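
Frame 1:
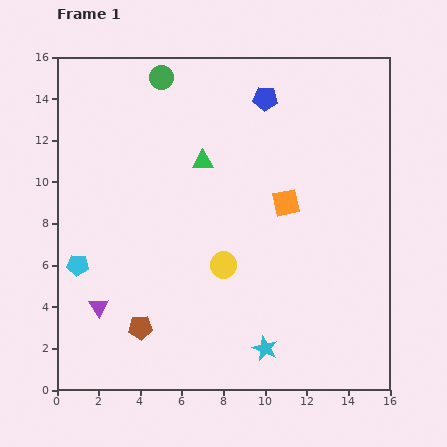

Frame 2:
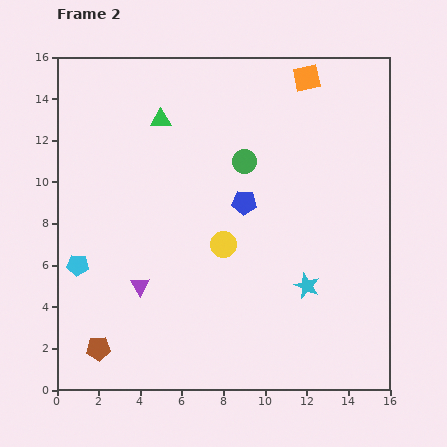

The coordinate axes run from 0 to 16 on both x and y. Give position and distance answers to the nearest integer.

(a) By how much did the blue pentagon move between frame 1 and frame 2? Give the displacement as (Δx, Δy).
(-1, -5)

The blue pentagon was at (10, 14) in frame 1 and (9, 9) in frame 2.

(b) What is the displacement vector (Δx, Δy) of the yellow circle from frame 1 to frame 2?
(0, 1)

The yellow circle was at (8, 6) in frame 1 and (8, 7) in frame 2.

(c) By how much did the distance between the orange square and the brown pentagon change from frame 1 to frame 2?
+7

Distance in frame 1: 9. Distance in frame 2: 16.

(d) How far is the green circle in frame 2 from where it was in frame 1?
6

The green circle moved from (5, 15) to (9, 11), a distance of √(4² + 4²) ≈ 6.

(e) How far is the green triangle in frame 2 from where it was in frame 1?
3

The green triangle moved from (7, 11) to (5, 13), a distance of √(2² + 2²) ≈ 3.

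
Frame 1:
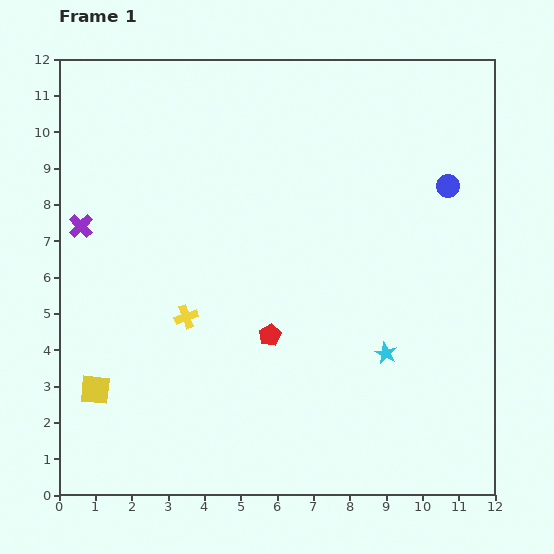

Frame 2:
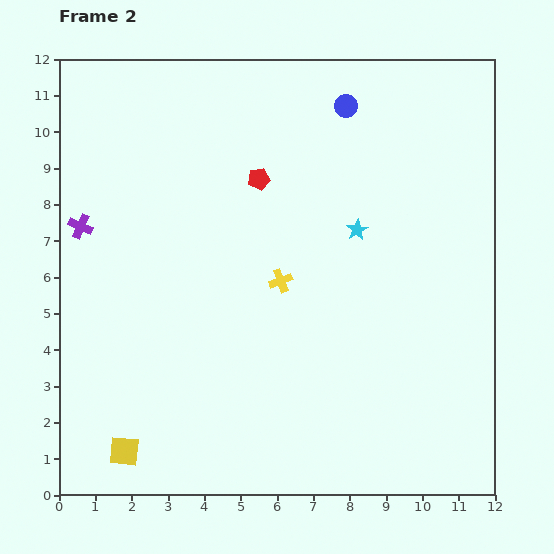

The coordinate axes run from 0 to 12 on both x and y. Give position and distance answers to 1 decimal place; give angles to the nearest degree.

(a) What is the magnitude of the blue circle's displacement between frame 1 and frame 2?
3.6

The blue circle moved from (10.7, 8.5) to (7.9, 10.7), a distance of √(2.8² + 2.2²) ≈ 3.6.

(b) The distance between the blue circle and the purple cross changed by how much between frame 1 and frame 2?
-2.2

Distance in frame 1: 10.2. Distance in frame 2: 8.0.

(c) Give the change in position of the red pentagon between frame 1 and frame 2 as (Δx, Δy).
(-0.3, 4.3)

The red pentagon was at (5.8, 4.4) in frame 1 and (5.5, 8.7) in frame 2.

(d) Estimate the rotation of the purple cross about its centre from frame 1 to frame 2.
21° counter-clockwise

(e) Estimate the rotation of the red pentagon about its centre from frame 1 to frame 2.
18° clockwise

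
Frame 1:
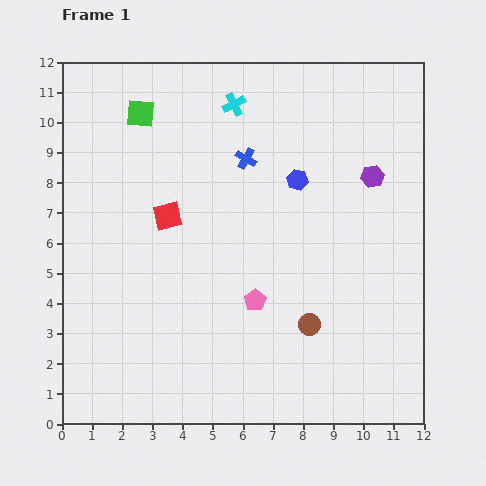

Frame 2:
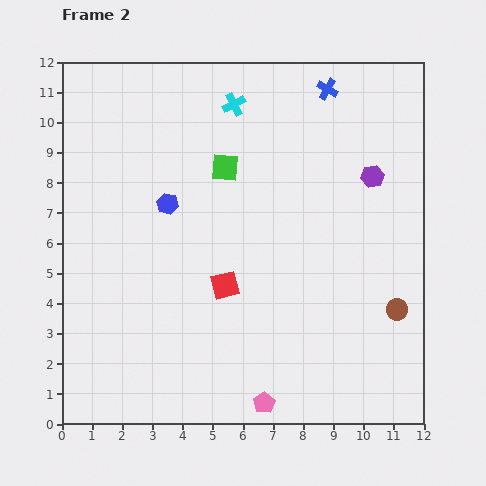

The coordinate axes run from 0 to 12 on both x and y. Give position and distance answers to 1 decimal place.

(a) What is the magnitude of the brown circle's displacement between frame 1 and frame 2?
2.9

The brown circle moved from (8.2, 3.3) to (11.1, 3.8), a distance of √(2.9² + 0.5²) ≈ 2.9.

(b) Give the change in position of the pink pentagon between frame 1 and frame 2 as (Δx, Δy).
(0.3, -3.4)

The pink pentagon was at (6.4, 4.1) in frame 1 and (6.7, 0.7) in frame 2.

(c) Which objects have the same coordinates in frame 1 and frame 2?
the cyan cross, the purple hexagon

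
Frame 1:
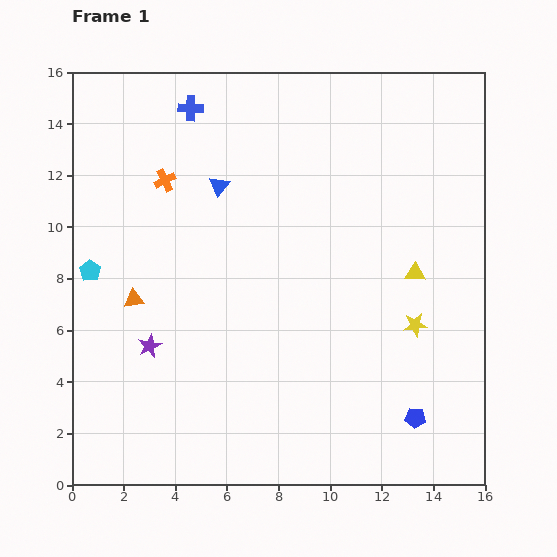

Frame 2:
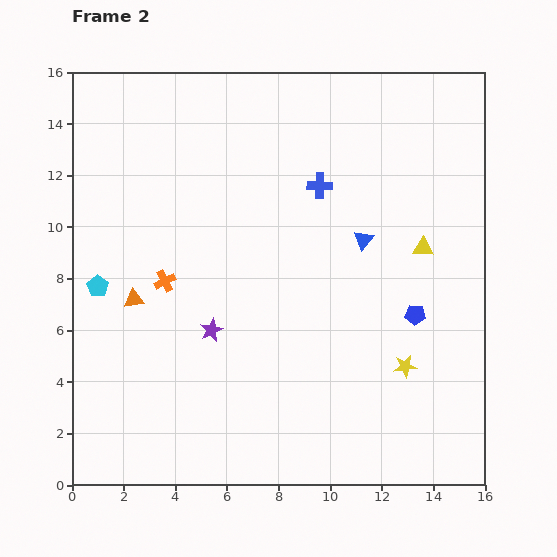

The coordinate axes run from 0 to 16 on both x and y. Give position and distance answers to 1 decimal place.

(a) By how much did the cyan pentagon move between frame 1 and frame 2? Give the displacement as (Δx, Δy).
(0.3, -0.6)

The cyan pentagon was at (0.7, 8.3) in frame 1 and (1.0, 7.7) in frame 2.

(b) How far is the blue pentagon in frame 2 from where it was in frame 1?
4.0

The blue pentagon moved from (13.3, 2.6) to (13.3, 6.6), a distance of √(0.0² + 4.0²) ≈ 4.0.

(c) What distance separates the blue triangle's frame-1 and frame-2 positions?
6.0

The blue triangle moved from (5.7, 11.6) to (11.3, 9.5), a distance of √(5.6² + 2.1²) ≈ 6.0.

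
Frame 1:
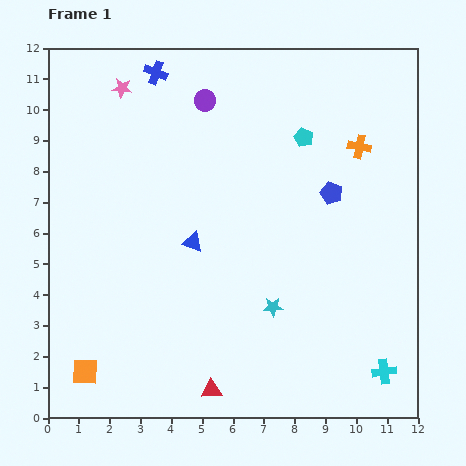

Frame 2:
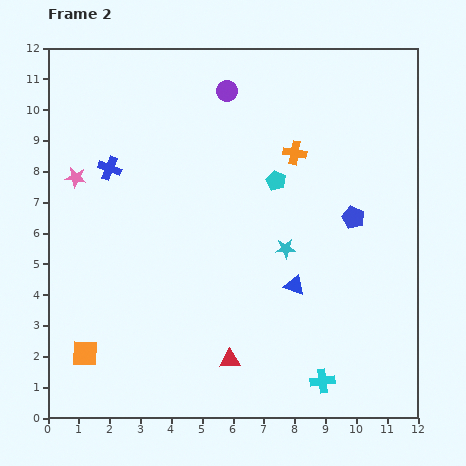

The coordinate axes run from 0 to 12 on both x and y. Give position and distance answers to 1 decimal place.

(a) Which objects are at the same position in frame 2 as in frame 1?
none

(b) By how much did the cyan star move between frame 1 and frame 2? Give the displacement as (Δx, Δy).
(0.4, 1.9)

The cyan star was at (7.3, 3.6) in frame 1 and (7.7, 5.5) in frame 2.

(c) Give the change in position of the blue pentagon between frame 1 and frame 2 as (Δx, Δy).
(0.7, -0.8)

The blue pentagon was at (9.2, 7.3) in frame 1 and (9.9, 6.5) in frame 2.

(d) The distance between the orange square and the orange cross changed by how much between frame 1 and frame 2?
-2.1

Distance in frame 1: 11.5. Distance in frame 2: 9.4.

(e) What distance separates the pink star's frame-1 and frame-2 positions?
3.3

The pink star moved from (2.4, 10.7) to (0.9, 7.8), a distance of √(1.5² + 2.9²) ≈ 3.3.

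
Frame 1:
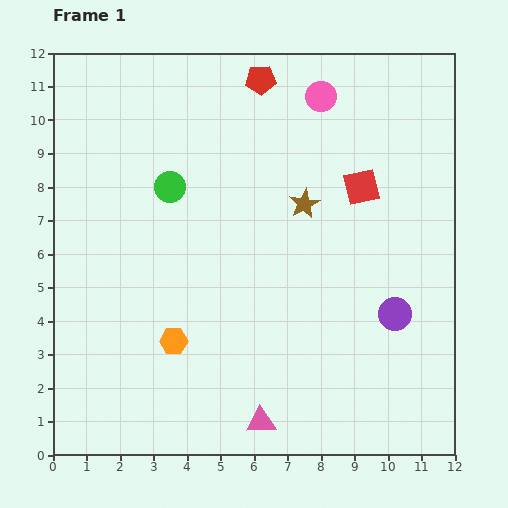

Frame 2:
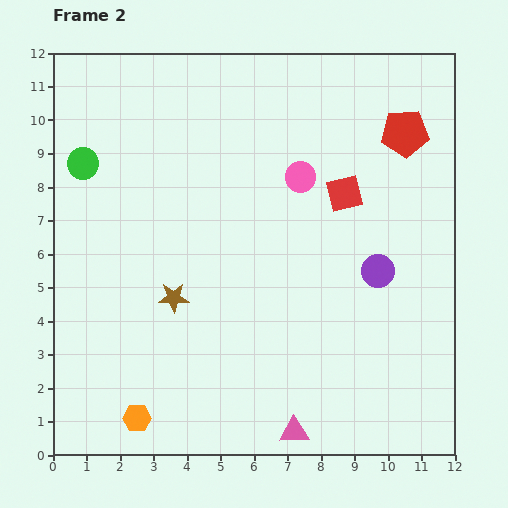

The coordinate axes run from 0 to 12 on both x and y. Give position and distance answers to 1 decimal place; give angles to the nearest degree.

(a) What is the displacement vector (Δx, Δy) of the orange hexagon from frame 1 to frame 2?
(-1.1, -2.3)

The orange hexagon was at (3.6, 3.4) in frame 1 and (2.5, 1.1) in frame 2.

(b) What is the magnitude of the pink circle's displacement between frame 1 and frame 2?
2.5

The pink circle moved from (8.0, 10.7) to (7.4, 8.3), a distance of √(0.6² + 2.4²) ≈ 2.5.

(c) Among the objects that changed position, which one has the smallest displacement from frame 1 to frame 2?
the red square

(moved 0.5)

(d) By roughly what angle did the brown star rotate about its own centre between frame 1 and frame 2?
27° clockwise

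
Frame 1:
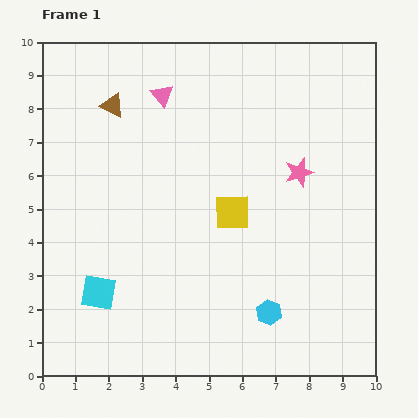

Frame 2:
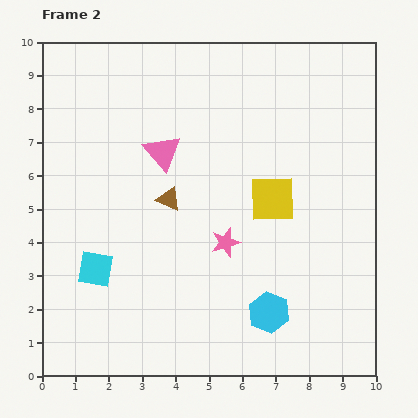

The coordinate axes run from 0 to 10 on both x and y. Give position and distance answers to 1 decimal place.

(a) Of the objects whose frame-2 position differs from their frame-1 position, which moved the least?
the cyan square

(moved 0.7)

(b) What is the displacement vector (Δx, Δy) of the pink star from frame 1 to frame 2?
(-2.2, -2.1)

The pink star was at (7.7, 6.1) in frame 1 and (5.5, 4.0) in frame 2.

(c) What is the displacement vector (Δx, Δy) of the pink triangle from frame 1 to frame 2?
(0.0, -1.7)

The pink triangle was at (3.6, 8.4) in frame 1 and (3.6, 6.7) in frame 2.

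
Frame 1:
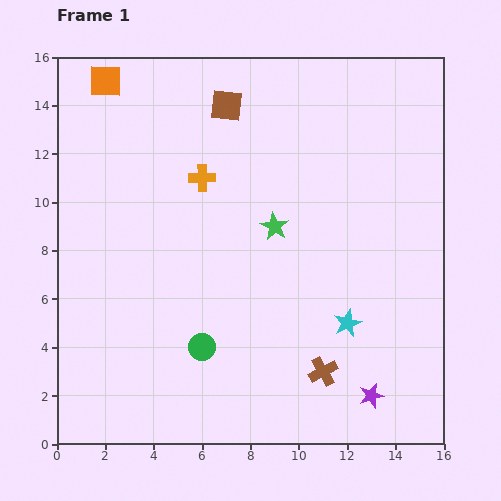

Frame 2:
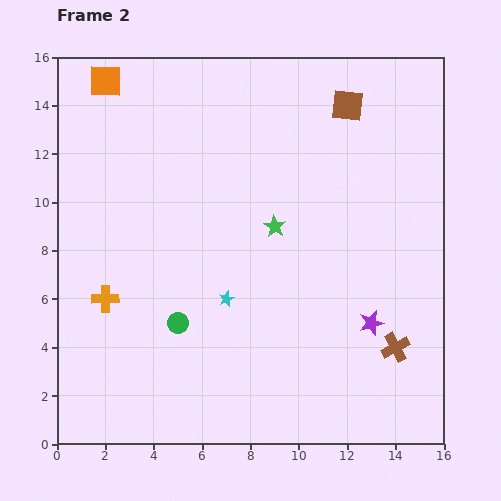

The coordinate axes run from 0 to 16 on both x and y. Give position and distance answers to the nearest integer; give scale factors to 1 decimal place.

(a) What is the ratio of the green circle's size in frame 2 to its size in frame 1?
0.8×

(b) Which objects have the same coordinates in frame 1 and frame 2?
the orange square, the green star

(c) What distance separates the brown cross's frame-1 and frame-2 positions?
3

The brown cross moved from (11, 3) to (14, 4), a distance of √(3² + 1²) ≈ 3.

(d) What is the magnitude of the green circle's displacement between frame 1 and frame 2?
1

The green circle moved from (6, 4) to (5, 5), a distance of √(1² + 1²) ≈ 1.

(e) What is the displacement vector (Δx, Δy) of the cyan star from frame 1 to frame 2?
(-5, 1)

The cyan star was at (12, 5) in frame 1 and (7, 6) in frame 2.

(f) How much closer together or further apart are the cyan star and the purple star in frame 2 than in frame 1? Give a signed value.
+3

Distance in frame 1: 3. Distance in frame 2: 6.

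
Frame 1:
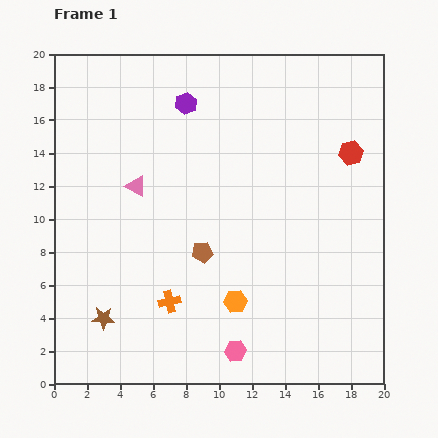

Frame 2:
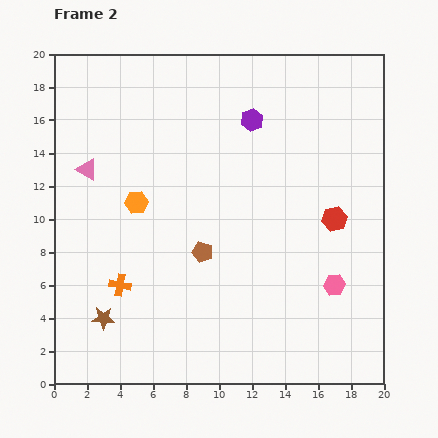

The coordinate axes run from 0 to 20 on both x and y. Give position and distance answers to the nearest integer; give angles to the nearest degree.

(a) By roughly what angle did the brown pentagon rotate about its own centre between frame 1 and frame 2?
25° clockwise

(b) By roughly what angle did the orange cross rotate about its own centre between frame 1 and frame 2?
21° clockwise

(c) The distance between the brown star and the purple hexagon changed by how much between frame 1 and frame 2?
+1

Distance in frame 1: 14. Distance in frame 2: 15.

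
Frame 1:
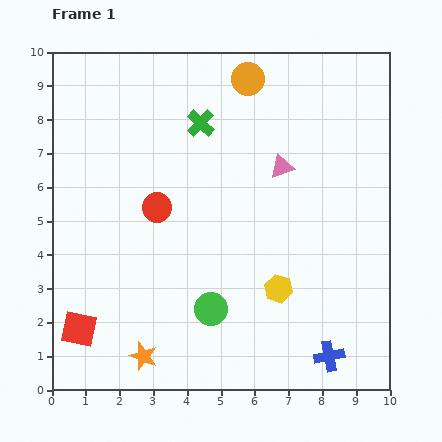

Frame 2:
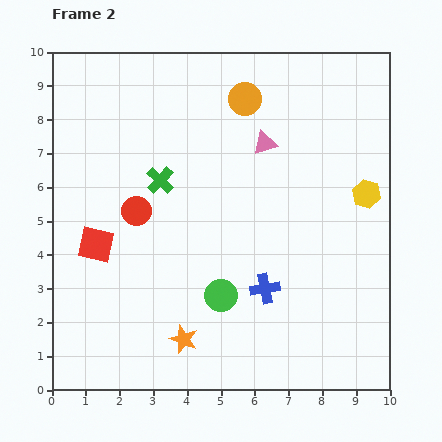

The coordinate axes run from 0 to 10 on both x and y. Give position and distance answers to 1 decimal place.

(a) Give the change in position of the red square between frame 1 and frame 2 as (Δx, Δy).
(0.5, 2.5)

The red square was at (0.8, 1.8) in frame 1 and (1.3, 4.3) in frame 2.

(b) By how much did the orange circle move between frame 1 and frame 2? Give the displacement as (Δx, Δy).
(-0.1, -0.6)

The orange circle was at (5.8, 9.2) in frame 1 and (5.7, 8.6) in frame 2.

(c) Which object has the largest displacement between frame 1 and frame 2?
the yellow hexagon

(moved 3.8; next 2.8)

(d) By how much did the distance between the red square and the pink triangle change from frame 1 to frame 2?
-1.9

Distance in frame 1: 7.7. Distance in frame 2: 5.8.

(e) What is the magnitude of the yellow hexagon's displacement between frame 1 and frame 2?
3.8

The yellow hexagon moved from (6.7, 3.0) to (9.3, 5.8), a distance of √(2.6² + 2.8²) ≈ 3.8.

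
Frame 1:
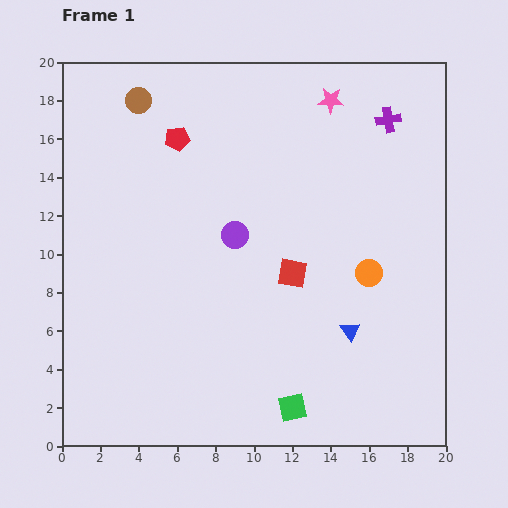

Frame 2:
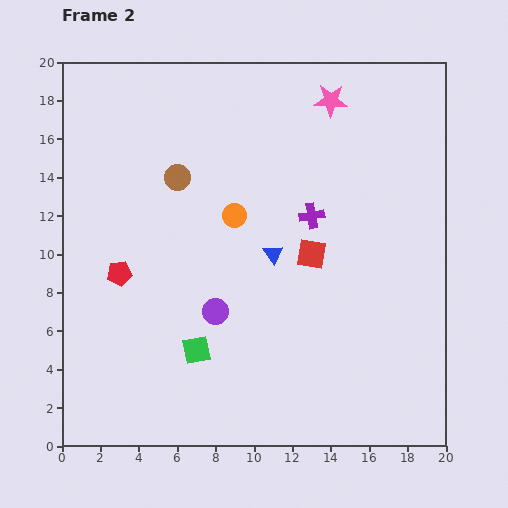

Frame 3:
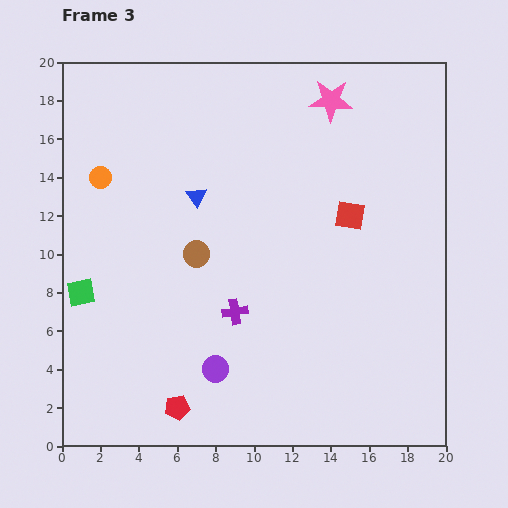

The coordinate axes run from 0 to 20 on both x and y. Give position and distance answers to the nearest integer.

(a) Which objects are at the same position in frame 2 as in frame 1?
the pink star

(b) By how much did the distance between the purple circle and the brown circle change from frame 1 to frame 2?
-2

Distance in frame 1: 9. Distance in frame 2: 7.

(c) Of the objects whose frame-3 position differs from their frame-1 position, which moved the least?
the red square

(moved 4)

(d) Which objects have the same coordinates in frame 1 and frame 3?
the pink star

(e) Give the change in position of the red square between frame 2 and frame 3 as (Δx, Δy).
(2, 2)

The red square was at (13, 10) in frame 2 and (15, 12) in frame 3.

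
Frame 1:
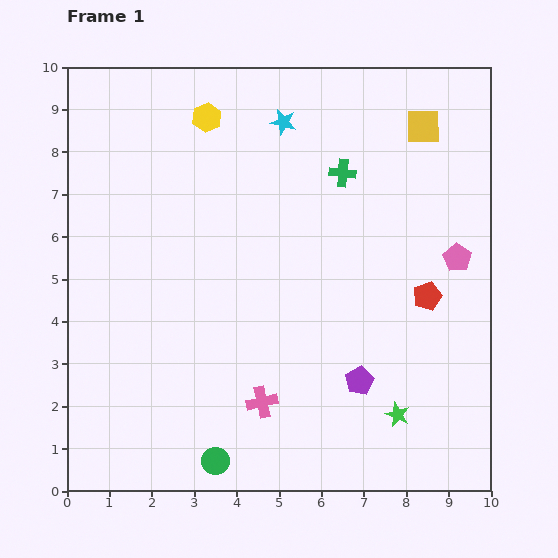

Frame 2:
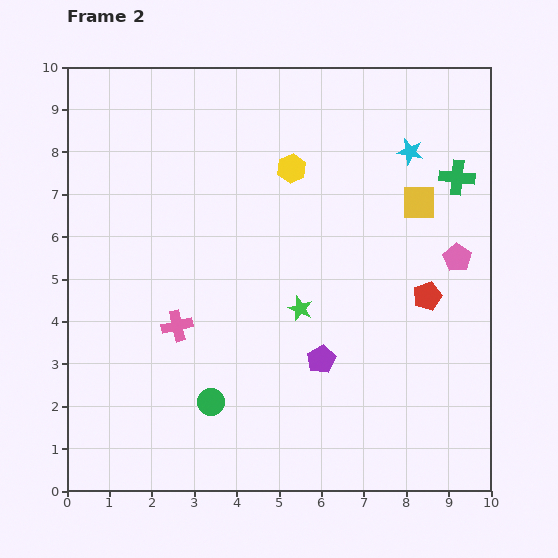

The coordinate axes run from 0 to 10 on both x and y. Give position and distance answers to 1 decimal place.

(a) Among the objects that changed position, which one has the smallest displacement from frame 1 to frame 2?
the purple pentagon

(moved 1.0)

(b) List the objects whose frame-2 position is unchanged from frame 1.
the pink pentagon, the red pentagon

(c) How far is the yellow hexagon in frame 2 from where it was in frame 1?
2.3

The yellow hexagon moved from (3.3, 8.8) to (5.3, 7.6), a distance of √(2.0² + 1.2²) ≈ 2.3.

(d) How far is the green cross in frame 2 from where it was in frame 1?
2.7

The green cross moved from (6.5, 7.5) to (9.2, 7.4), a distance of √(2.7² + 0.1²) ≈ 2.7.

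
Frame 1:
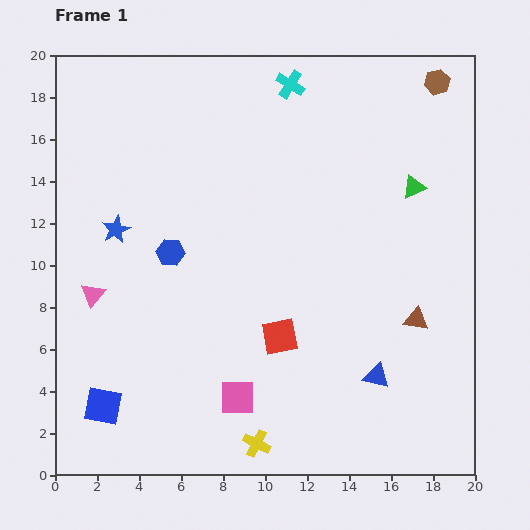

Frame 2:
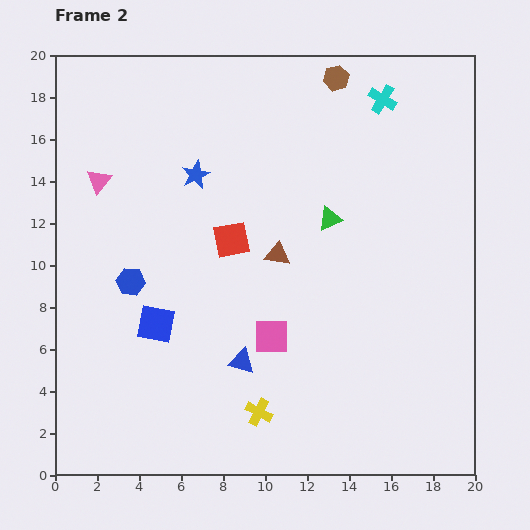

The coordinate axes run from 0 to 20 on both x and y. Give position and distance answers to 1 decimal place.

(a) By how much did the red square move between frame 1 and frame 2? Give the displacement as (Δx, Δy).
(-2.3, 4.6)

The red square was at (10.7, 6.6) in frame 1 and (8.4, 11.2) in frame 2.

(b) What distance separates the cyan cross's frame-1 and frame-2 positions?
4.5

The cyan cross moved from (11.2, 18.6) to (15.6, 17.9), a distance of √(4.4² + 0.7²) ≈ 4.5.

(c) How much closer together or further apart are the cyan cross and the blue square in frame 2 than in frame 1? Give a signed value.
-2.5

Distance in frame 1: 17.7. Distance in frame 2: 15.2.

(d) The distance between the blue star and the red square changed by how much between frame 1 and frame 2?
-5.8

Distance in frame 1: 9.3. Distance in frame 2: 3.5.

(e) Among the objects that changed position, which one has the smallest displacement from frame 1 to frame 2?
the yellow cross

(moved 1.5)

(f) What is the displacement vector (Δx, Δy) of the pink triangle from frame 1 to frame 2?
(0.3, 5.4)

The pink triangle was at (1.8, 8.6) in frame 1 and (2.1, 14.0) in frame 2.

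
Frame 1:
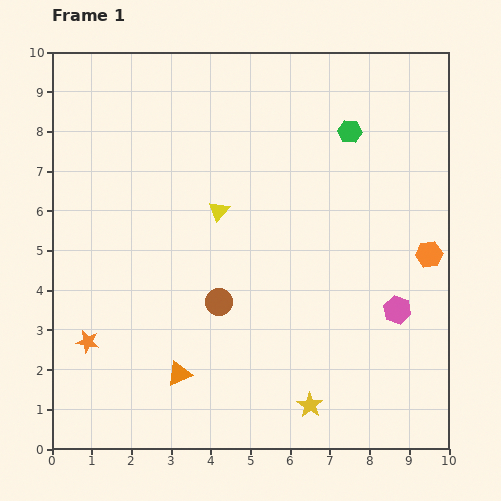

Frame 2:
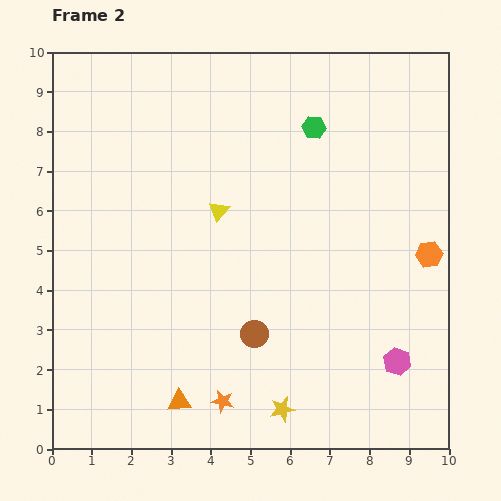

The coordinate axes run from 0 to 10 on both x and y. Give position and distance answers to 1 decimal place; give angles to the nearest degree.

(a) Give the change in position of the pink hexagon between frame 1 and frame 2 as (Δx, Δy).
(0.0, -1.3)

The pink hexagon was at (8.7, 3.5) in frame 1 and (8.7, 2.2) in frame 2.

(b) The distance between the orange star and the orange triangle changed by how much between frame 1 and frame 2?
-1.3

Distance in frame 1: 2.4. Distance in frame 2: 1.1.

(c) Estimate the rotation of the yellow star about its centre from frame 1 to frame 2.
27° clockwise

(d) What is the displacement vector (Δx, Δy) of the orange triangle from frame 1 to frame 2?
(0.0, -0.7)

The orange triangle was at (3.2, 1.9) in frame 1 and (3.2, 1.2) in frame 2.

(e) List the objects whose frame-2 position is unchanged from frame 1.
the yellow triangle, the orange hexagon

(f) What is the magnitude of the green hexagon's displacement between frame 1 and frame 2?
0.9

The green hexagon moved from (7.5, 8.0) to (6.6, 8.1), a distance of √(0.9² + 0.1²) ≈ 0.9.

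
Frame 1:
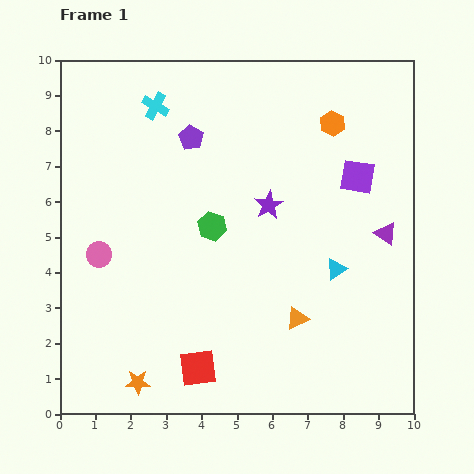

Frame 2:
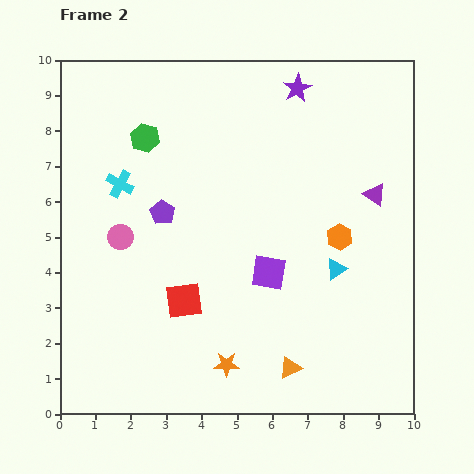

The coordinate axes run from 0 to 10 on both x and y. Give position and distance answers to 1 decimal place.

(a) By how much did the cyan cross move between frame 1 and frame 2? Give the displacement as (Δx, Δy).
(-1.0, -2.2)

The cyan cross was at (2.7, 8.7) in frame 1 and (1.7, 6.5) in frame 2.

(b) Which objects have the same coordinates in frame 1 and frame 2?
the cyan triangle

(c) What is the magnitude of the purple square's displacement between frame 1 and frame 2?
3.7

The purple square moved from (8.4, 6.7) to (5.9, 4.0), a distance of √(2.5² + 2.7²) ≈ 3.7.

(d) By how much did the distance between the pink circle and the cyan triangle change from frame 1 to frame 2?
-0.5

Distance in frame 1: 6.7. Distance in frame 2: 6.2.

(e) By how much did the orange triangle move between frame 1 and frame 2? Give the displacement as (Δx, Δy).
(-0.2, -1.4)

The orange triangle was at (6.7, 2.7) in frame 1 and (6.5, 1.3) in frame 2.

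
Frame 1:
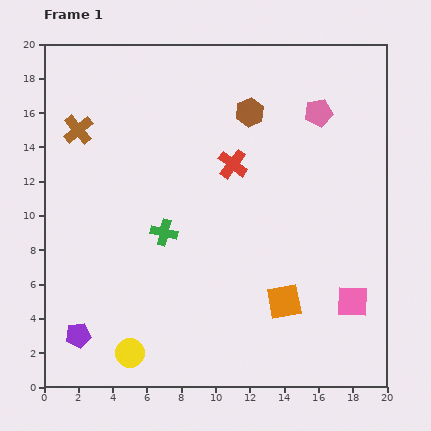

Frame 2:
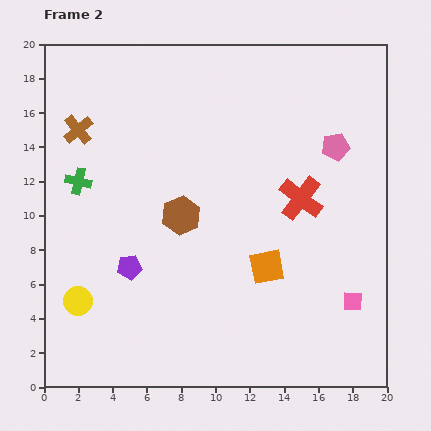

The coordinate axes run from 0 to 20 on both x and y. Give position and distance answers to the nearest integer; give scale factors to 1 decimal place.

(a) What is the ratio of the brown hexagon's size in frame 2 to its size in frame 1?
1.4×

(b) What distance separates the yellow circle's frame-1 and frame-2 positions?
4

The yellow circle moved from (5, 2) to (2, 5), a distance of √(3² + 3²) ≈ 4.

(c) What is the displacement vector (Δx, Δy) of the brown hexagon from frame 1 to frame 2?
(-4, -6)

The brown hexagon was at (12, 16) in frame 1 and (8, 10) in frame 2.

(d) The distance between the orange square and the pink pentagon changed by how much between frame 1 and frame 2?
-3

Distance in frame 1: 11. Distance in frame 2: 8.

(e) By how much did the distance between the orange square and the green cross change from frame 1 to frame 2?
+4

Distance in frame 1: 8. Distance in frame 2: 12.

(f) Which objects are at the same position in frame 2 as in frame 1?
the brown cross, the pink square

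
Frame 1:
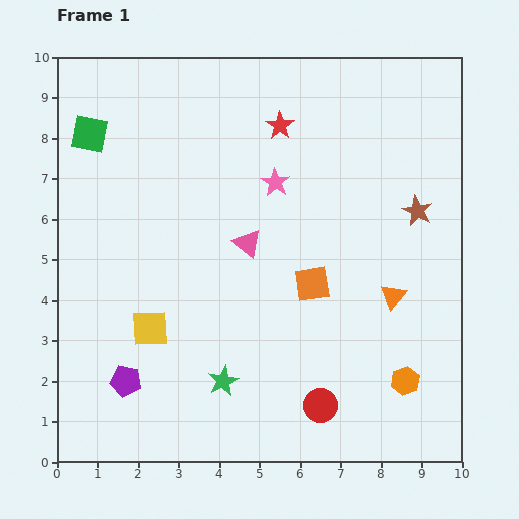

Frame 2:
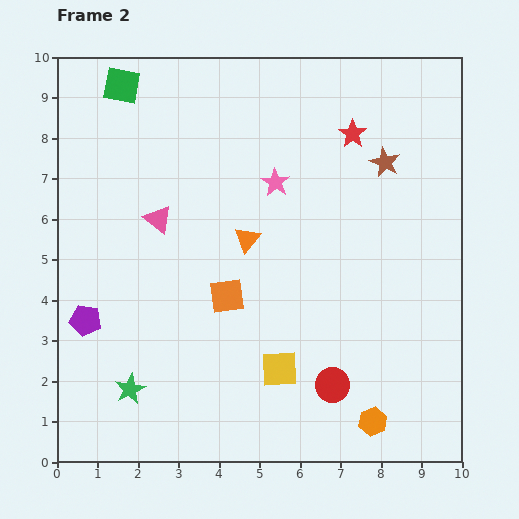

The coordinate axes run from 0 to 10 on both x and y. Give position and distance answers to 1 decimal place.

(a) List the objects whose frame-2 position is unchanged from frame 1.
the pink star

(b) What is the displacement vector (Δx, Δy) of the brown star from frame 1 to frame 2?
(-0.8, 1.2)

The brown star was at (8.9, 6.2) in frame 1 and (8.1, 7.4) in frame 2.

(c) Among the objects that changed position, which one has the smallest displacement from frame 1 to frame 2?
the red circle

(moved 0.6)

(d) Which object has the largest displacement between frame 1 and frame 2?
the orange triangle

(moved 3.9; next 3.4)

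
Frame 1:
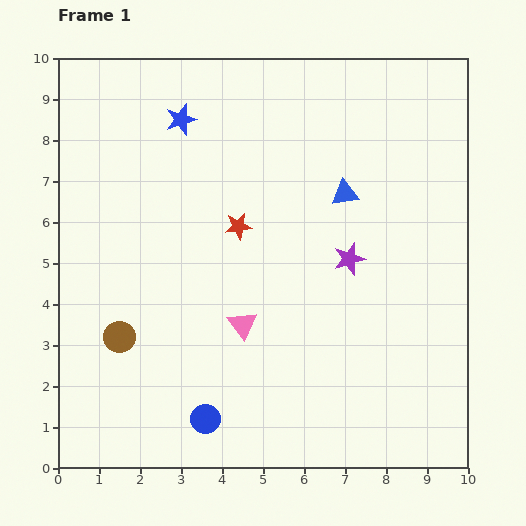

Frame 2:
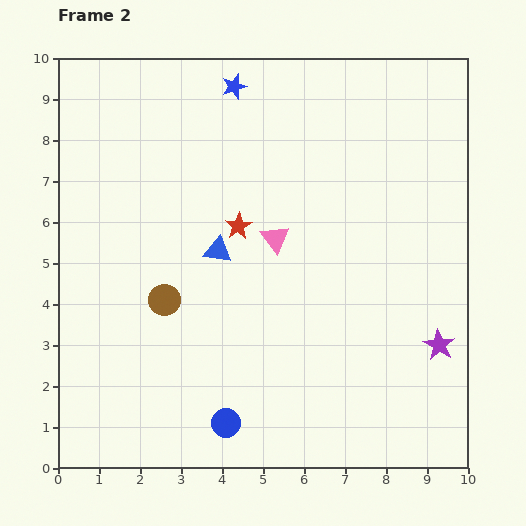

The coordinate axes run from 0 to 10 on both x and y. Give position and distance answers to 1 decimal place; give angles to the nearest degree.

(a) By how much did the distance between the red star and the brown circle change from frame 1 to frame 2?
-1.5

Distance in frame 1: 4.0. Distance in frame 2: 2.5.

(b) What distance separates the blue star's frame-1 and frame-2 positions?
1.5

The blue star moved from (3.0, 8.5) to (4.3, 9.3), a distance of √(1.3² + 0.8²) ≈ 1.5.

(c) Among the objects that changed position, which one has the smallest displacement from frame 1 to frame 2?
the blue circle

(moved 0.5)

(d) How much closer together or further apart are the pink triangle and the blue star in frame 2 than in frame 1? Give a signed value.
-1.4

Distance in frame 1: 5.2. Distance in frame 2: 3.8.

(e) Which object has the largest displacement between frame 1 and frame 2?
the blue triangle

(moved 3.4; next 3.0)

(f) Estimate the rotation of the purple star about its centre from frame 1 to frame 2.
24° counter-clockwise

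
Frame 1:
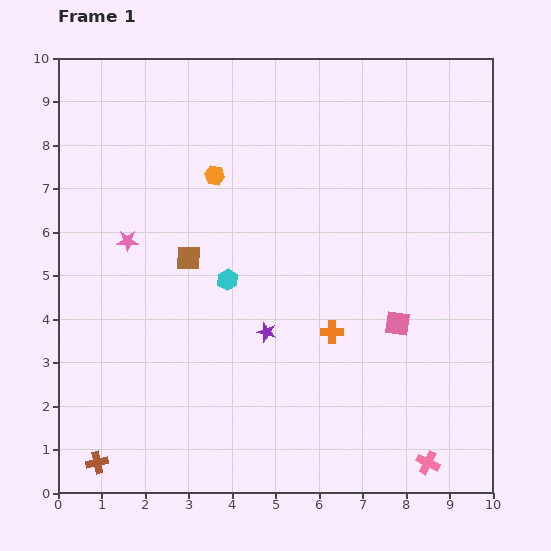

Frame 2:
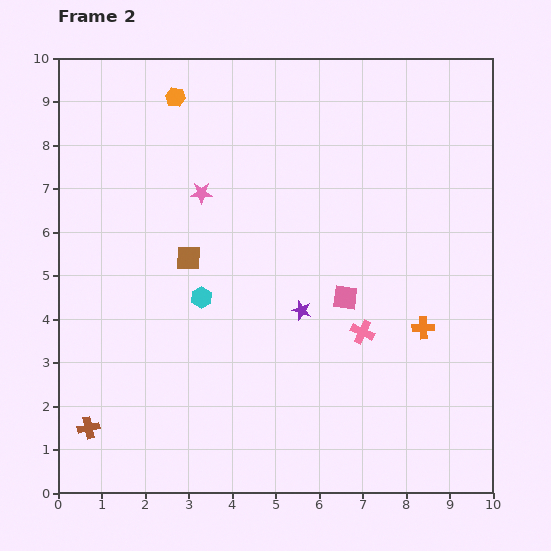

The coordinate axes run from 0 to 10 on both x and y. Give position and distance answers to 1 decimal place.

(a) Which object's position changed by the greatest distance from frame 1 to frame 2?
the pink cross

(moved 3.4; next 2.1)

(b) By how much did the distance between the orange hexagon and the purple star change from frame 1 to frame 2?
+1.9

Distance in frame 1: 3.8. Distance in frame 2: 5.7.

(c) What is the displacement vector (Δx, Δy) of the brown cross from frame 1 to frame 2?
(-0.2, 0.8)

The brown cross was at (0.9, 0.7) in frame 1 and (0.7, 1.5) in frame 2.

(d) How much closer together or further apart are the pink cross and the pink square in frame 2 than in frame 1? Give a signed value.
-2.4

Distance in frame 1: 3.3. Distance in frame 2: 0.9.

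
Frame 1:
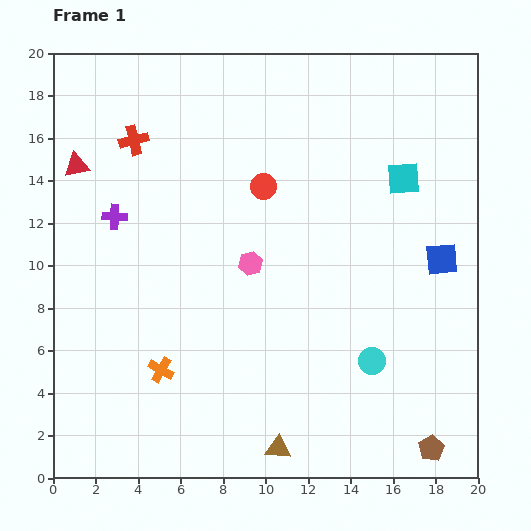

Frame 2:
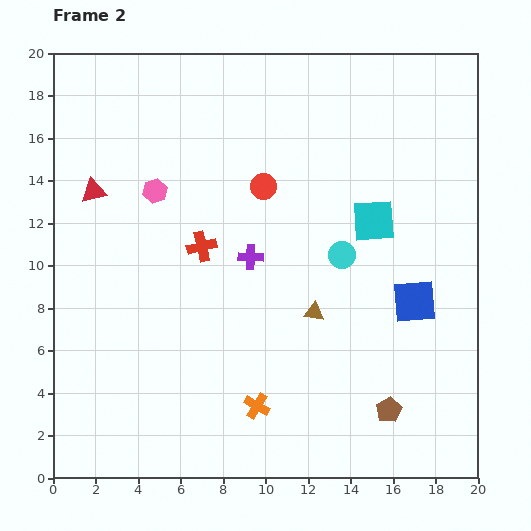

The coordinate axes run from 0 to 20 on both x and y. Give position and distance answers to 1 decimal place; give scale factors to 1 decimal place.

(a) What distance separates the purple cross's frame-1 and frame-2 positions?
6.7

The purple cross moved from (2.9, 12.3) to (9.3, 10.4), a distance of √(6.4² + 1.9²) ≈ 6.7.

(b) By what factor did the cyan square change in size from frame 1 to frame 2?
1.3×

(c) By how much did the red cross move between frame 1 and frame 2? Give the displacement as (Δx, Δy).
(3.2, -5.0)

The red cross was at (3.8, 15.9) in frame 1 and (7.0, 10.9) in frame 2.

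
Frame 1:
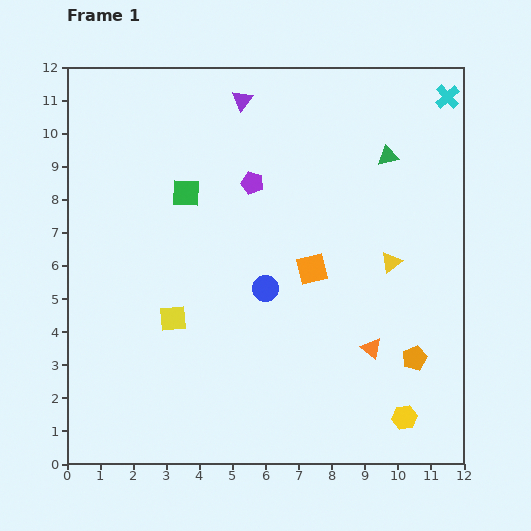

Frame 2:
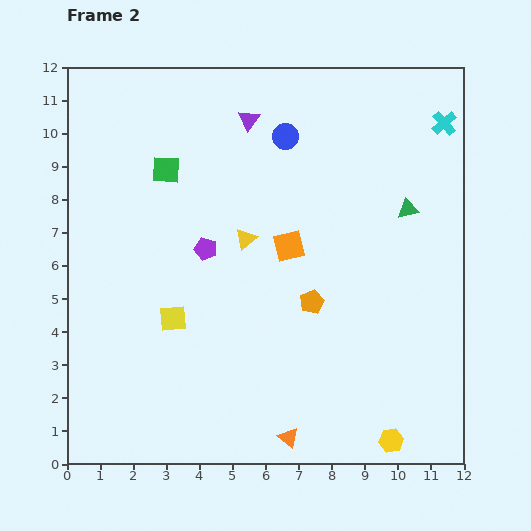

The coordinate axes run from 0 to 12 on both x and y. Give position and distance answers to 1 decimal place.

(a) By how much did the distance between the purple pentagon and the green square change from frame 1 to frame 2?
+0.7

Distance in frame 1: 2.0. Distance in frame 2: 2.7.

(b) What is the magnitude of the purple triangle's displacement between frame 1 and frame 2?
0.6

The purple triangle moved from (5.3, 11.0) to (5.5, 10.4), a distance of √(0.2² + 0.6²) ≈ 0.6.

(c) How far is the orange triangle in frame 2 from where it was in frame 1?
3.7

The orange triangle moved from (9.2, 3.5) to (6.7, 0.8), a distance of √(2.5² + 2.7²) ≈ 3.7.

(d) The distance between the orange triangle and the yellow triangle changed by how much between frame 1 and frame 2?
+3.4

Distance in frame 1: 2.7. Distance in frame 2: 6.1.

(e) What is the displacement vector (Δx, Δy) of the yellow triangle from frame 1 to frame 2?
(-4.4, 0.7)

The yellow triangle was at (9.8, 6.1) in frame 1 and (5.4, 6.8) in frame 2.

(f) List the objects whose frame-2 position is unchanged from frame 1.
the yellow square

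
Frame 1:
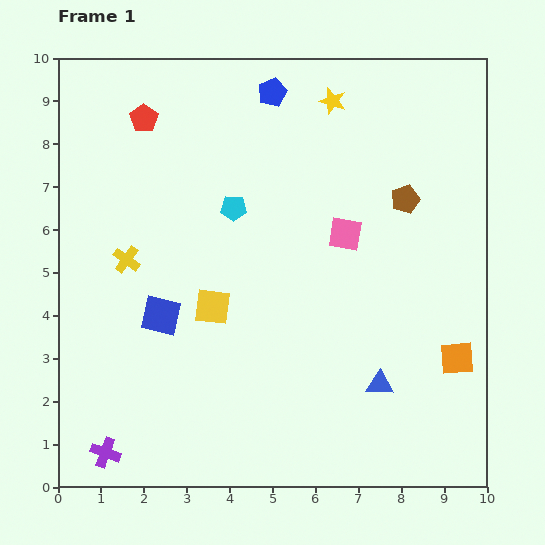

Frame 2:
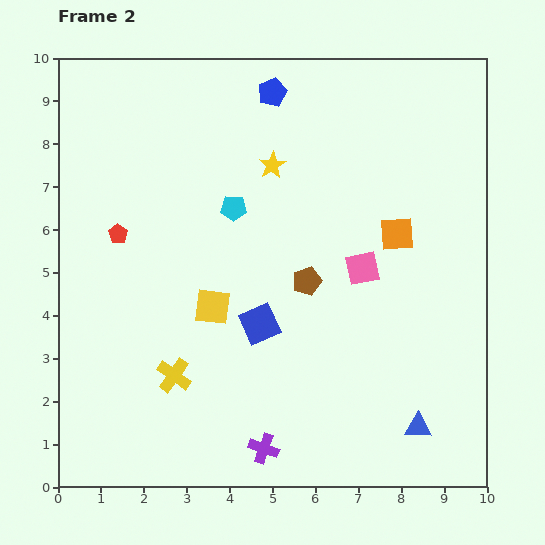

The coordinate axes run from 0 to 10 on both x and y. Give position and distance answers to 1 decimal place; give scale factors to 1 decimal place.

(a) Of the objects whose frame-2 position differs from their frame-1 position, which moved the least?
the pink square

(moved 0.9)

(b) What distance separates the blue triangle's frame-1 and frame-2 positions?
1.3

The blue triangle moved from (7.5, 2.4) to (8.4, 1.4), a distance of √(0.9² + 1.0²) ≈ 1.3.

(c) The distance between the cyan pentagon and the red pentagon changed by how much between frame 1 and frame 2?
-0.2

Distance in frame 1: 3.0. Distance in frame 2: 2.8.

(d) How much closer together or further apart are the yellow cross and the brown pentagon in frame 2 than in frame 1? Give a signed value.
-2.8

Distance in frame 1: 6.6. Distance in frame 2: 3.8.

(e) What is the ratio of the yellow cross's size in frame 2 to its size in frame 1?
1.3×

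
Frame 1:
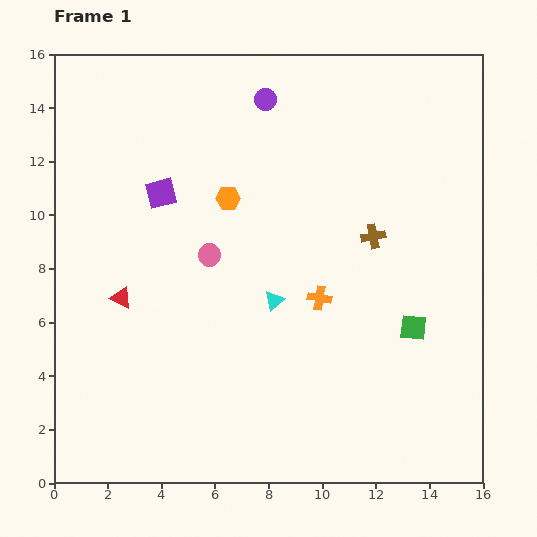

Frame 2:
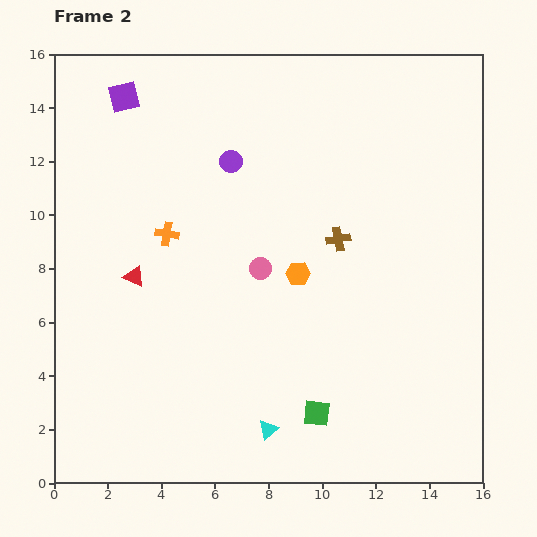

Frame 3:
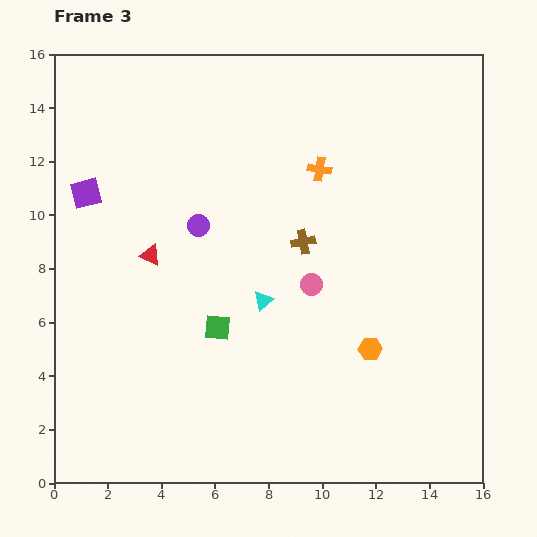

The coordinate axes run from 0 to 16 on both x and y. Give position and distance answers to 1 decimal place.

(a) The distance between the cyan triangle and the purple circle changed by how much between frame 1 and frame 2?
+2.6

Distance in frame 1: 7.5. Distance in frame 2: 10.1.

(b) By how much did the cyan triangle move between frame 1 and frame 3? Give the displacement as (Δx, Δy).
(-0.4, 0.0)

The cyan triangle was at (8.2, 6.8) in frame 1 and (7.8, 6.8) in frame 3.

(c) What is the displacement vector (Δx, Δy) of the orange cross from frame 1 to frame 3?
(0.0, 4.8)

The orange cross was at (9.9, 6.9) in frame 1 and (9.9, 11.7) in frame 3.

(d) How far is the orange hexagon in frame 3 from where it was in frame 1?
7.7

The orange hexagon moved from (6.5, 10.6) to (11.8, 5.0), a distance of √(5.3² + 5.6²) ≈ 7.7.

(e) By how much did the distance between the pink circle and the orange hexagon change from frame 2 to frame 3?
+1.9

Distance in frame 2: 1.4. Distance in frame 3: 3.3.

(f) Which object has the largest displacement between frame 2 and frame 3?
the orange cross

(moved 6.2; next 4.9)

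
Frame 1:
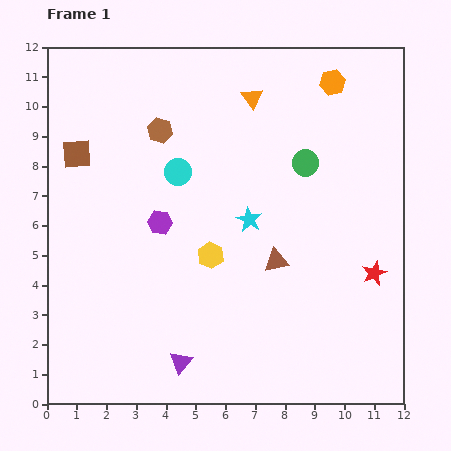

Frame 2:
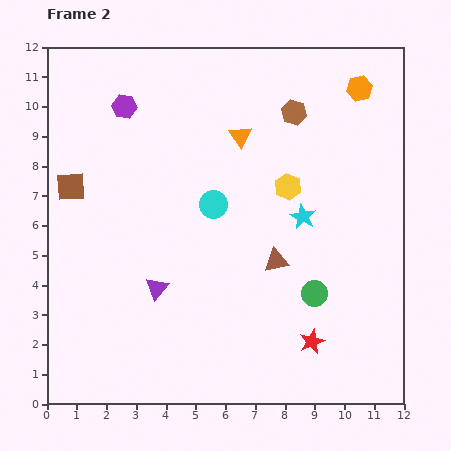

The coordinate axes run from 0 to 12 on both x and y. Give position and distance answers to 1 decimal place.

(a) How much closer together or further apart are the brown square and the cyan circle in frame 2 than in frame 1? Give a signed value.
+1.3

Distance in frame 1: 3.5. Distance in frame 2: 4.8.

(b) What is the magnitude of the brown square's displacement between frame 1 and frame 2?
1.1

The brown square moved from (1.0, 8.4) to (0.8, 7.3), a distance of √(0.2² + 1.1²) ≈ 1.1.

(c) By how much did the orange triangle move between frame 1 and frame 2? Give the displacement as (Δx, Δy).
(-0.4, -1.3)

The orange triangle was at (6.9, 10.3) in frame 1 and (6.5, 9.0) in frame 2.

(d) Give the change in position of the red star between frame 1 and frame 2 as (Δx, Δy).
(-2.1, -2.3)

The red star was at (11.0, 4.4) in frame 1 and (8.9, 2.1) in frame 2.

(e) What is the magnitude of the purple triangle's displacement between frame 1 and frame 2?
2.6

The purple triangle moved from (4.5, 1.4) to (3.7, 3.9), a distance of √(0.8² + 2.5²) ≈ 2.6.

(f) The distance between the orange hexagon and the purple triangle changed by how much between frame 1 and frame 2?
-1.2

Distance in frame 1: 10.7. Distance in frame 2: 9.5.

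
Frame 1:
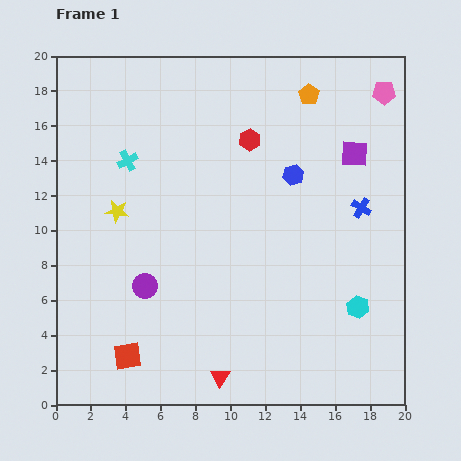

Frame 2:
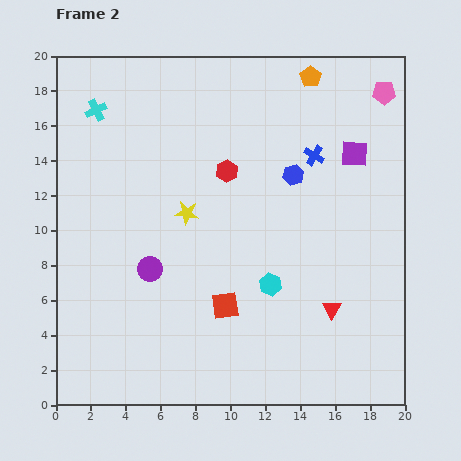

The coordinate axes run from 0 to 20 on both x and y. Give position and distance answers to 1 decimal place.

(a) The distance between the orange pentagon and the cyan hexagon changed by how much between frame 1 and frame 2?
-0.4

Distance in frame 1: 12.5. Distance in frame 2: 12.1.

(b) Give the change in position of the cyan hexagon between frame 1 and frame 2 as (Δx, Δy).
(-5.0, 1.3)

The cyan hexagon was at (17.3, 5.6) in frame 1 and (12.3, 6.9) in frame 2.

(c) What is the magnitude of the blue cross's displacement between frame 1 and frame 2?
4.0

The blue cross moved from (17.5, 11.3) to (14.8, 14.3), a distance of √(2.7² + 3.0²) ≈ 4.0.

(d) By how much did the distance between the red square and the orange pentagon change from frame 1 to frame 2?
-4.3

Distance in frame 1: 18.3. Distance in frame 2: 14.0.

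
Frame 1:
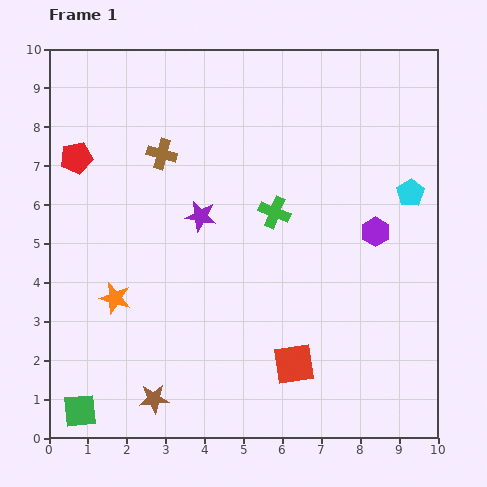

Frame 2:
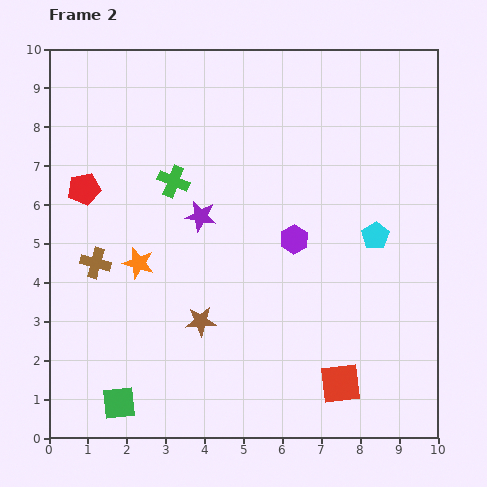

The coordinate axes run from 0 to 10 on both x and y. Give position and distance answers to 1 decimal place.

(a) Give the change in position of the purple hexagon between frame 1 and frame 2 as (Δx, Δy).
(-2.1, -0.2)

The purple hexagon was at (8.4, 5.3) in frame 1 and (6.3, 5.1) in frame 2.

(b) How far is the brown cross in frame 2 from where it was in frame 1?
3.3

The brown cross moved from (2.9, 7.3) to (1.2, 4.5), a distance of √(1.7² + 2.8²) ≈ 3.3.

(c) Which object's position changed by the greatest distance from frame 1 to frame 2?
the brown cross

(moved 3.3; next 2.7)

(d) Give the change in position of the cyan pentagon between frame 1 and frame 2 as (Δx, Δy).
(-0.9, -1.1)

The cyan pentagon was at (9.3, 6.3) in frame 1 and (8.4, 5.2) in frame 2.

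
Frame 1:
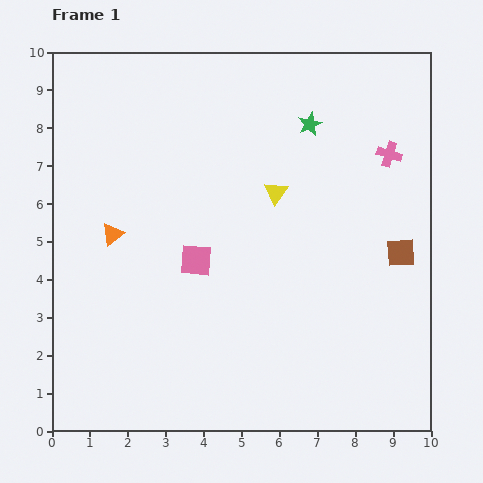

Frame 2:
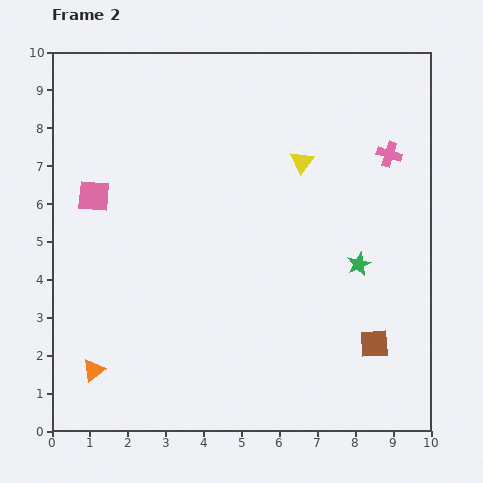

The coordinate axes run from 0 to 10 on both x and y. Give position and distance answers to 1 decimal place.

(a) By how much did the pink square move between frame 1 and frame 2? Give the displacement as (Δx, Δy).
(-2.7, 1.7)

The pink square was at (3.8, 4.5) in frame 1 and (1.1, 6.2) in frame 2.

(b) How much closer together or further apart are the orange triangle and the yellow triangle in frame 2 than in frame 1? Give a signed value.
+3.4

Distance in frame 1: 4.4. Distance in frame 2: 7.8.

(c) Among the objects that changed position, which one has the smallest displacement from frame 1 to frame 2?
the yellow triangle

(moved 1.1)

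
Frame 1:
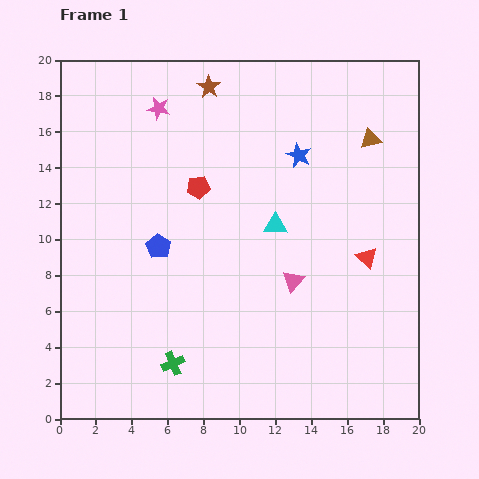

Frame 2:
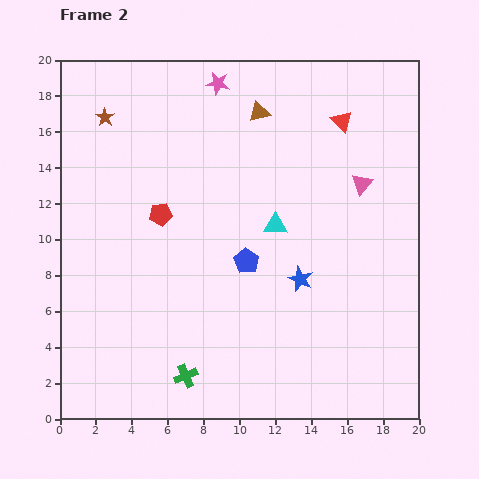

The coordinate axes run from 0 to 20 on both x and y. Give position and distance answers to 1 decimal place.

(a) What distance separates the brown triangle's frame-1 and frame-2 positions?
6.4

The brown triangle moved from (17.3, 15.6) to (11.1, 17.1), a distance of √(6.2² + 1.5²) ≈ 6.4.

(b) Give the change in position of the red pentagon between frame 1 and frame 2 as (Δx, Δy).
(-2.1, -1.5)

The red pentagon was at (7.7, 12.9) in frame 1 and (5.6, 11.4) in frame 2.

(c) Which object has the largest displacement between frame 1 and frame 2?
the red triangle

(moved 7.7; next 6.9)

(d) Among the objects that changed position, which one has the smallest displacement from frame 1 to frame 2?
the green cross

(moved 1.0)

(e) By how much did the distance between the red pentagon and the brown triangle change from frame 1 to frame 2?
-2.1

Distance in frame 1: 10.0. Distance in frame 2: 7.9.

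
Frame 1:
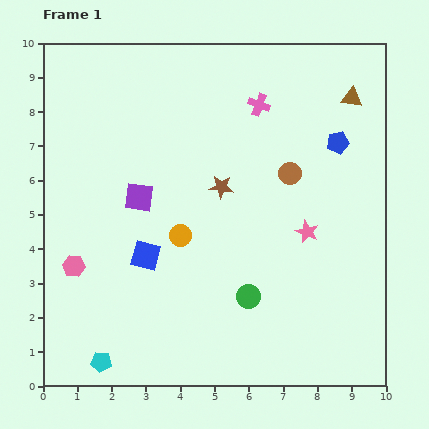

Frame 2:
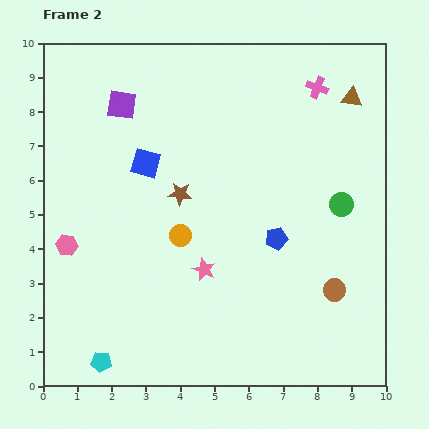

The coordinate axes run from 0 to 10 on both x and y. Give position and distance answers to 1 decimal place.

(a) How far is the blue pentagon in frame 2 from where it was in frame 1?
3.3

The blue pentagon moved from (8.6, 7.1) to (6.8, 4.3), a distance of √(1.8² + 2.8²) ≈ 3.3.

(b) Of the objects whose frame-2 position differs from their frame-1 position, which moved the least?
the pink hexagon

(moved 0.6)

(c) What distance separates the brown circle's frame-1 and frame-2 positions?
3.6

The brown circle moved from (7.2, 6.2) to (8.5, 2.8), a distance of √(1.3² + 3.4²) ≈ 3.6.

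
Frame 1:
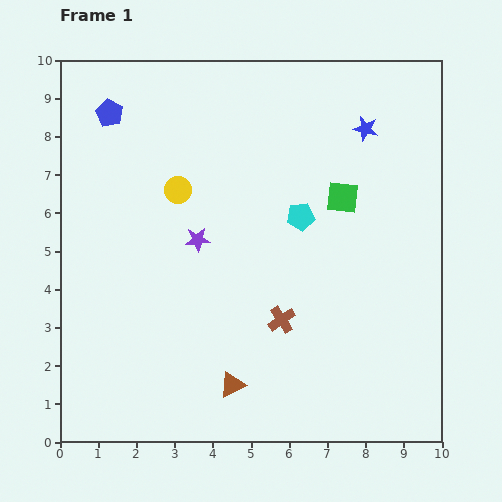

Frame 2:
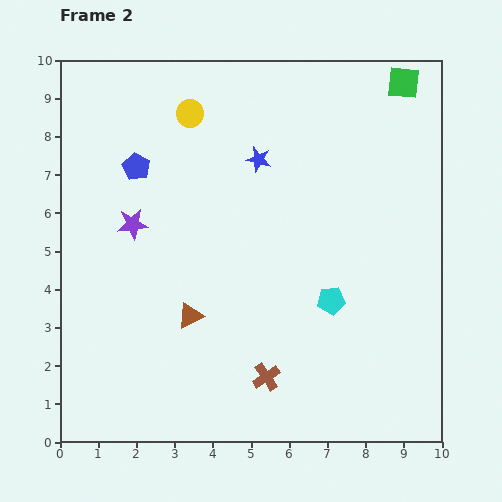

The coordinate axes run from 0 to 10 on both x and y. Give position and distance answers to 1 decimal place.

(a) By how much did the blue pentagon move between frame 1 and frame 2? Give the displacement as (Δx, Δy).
(0.7, -1.4)

The blue pentagon was at (1.3, 8.6) in frame 1 and (2.0, 7.2) in frame 2.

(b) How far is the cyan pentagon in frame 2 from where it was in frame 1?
2.3

The cyan pentagon moved from (6.3, 5.9) to (7.1, 3.7), a distance of √(0.8² + 2.2²) ≈ 2.3.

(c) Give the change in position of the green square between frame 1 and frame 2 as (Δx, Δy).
(1.6, 3.0)

The green square was at (7.4, 6.4) in frame 1 and (9.0, 9.4) in frame 2.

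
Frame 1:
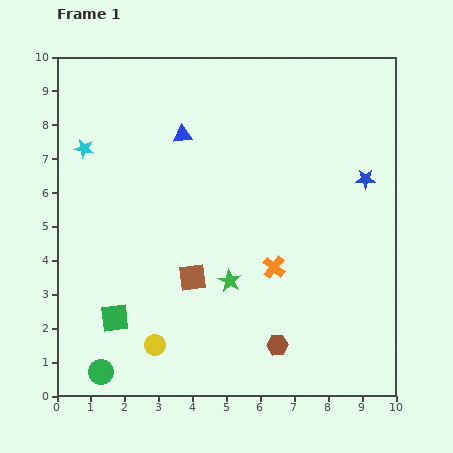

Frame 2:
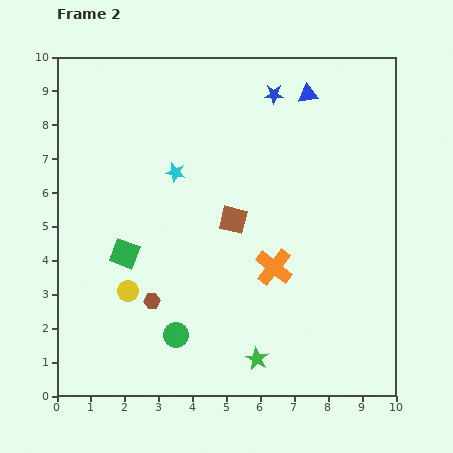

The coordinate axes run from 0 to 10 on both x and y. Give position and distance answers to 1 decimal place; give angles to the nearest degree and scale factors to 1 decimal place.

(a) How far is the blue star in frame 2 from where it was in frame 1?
3.7

The blue star moved from (9.1, 6.4) to (6.4, 8.9), a distance of √(2.7² + 2.5²) ≈ 3.7.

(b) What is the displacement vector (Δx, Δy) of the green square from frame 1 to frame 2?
(0.3, 1.9)

The green square was at (1.7, 2.3) in frame 1 and (2.0, 4.2) in frame 2.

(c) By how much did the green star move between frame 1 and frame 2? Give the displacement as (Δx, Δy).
(0.8, -2.3)

The green star was at (5.1, 3.4) in frame 1 and (5.9, 1.1) in frame 2.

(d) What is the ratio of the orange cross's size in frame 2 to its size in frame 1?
1.6×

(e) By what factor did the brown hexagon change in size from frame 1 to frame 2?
0.8×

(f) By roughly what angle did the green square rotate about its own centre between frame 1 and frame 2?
27° clockwise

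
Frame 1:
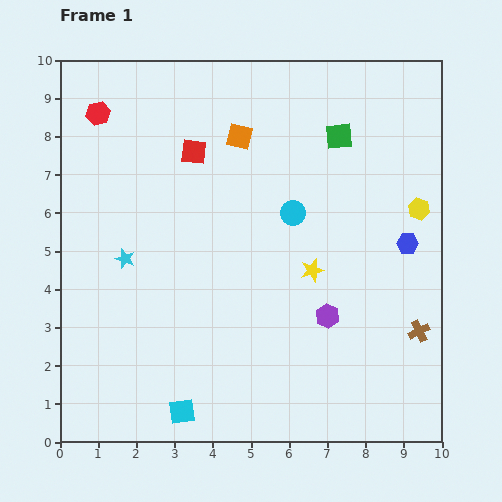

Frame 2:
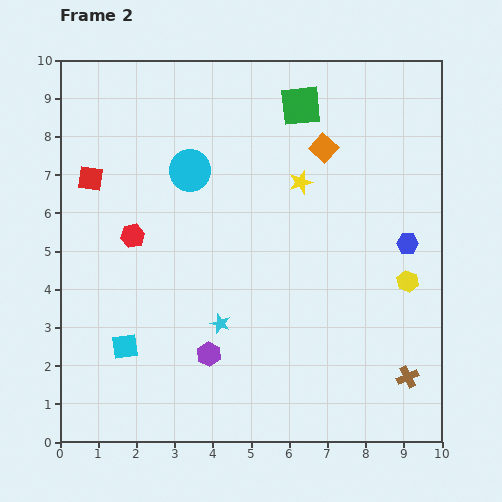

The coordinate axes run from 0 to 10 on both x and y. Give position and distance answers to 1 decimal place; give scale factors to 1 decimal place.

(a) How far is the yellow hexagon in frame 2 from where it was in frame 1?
1.9

The yellow hexagon moved from (9.4, 6.1) to (9.1, 4.2), a distance of √(0.3² + 1.9²) ≈ 1.9.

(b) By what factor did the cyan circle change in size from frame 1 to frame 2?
1.7×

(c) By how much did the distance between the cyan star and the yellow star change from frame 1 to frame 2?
-0.6

Distance in frame 1: 4.9. Distance in frame 2: 4.3.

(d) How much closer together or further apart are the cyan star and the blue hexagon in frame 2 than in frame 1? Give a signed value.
-2.1

Distance in frame 1: 7.4. Distance in frame 2: 5.3.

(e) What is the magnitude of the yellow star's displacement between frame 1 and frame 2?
2.3

The yellow star moved from (6.6, 4.5) to (6.3, 6.8), a distance of √(0.3² + 2.3²) ≈ 2.3.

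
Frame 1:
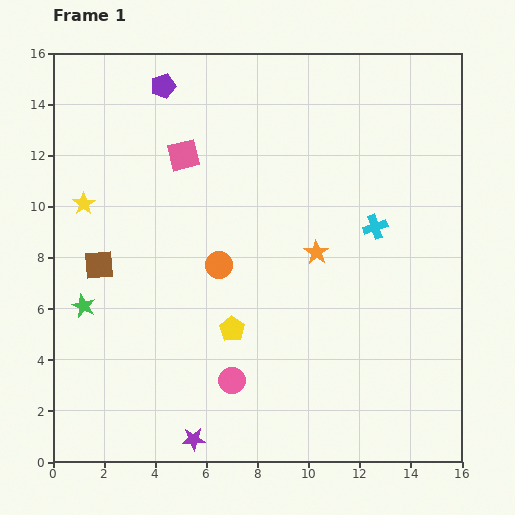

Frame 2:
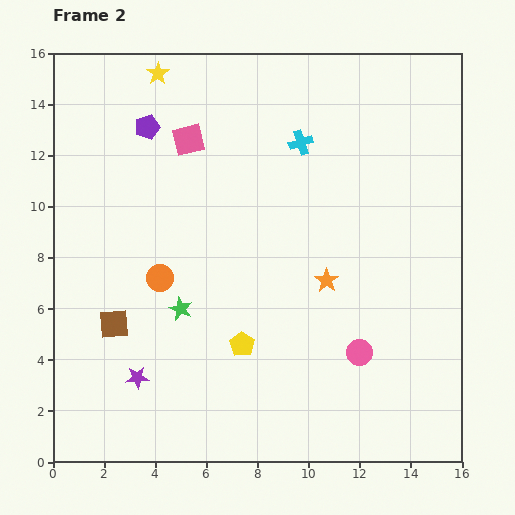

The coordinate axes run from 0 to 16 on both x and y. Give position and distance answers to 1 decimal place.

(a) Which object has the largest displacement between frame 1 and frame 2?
the yellow star

(moved 5.9; next 5.1)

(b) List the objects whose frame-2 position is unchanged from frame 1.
none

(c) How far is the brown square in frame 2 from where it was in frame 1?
2.4

The brown square moved from (1.8, 7.7) to (2.4, 5.4), a distance of √(0.6² + 2.3²) ≈ 2.4.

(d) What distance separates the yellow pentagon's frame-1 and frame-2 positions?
0.7

The yellow pentagon moved from (7.0, 5.2) to (7.4, 4.6), a distance of √(0.4² + 0.6²) ≈ 0.7.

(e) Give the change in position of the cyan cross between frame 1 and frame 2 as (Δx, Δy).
(-2.9, 3.3)

The cyan cross was at (12.6, 9.2) in frame 1 and (9.7, 12.5) in frame 2.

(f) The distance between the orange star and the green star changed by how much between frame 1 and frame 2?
-3.5

Distance in frame 1: 9.3. Distance in frame 2: 5.8.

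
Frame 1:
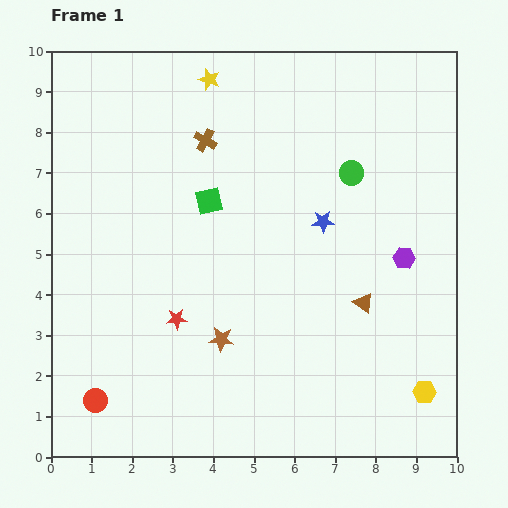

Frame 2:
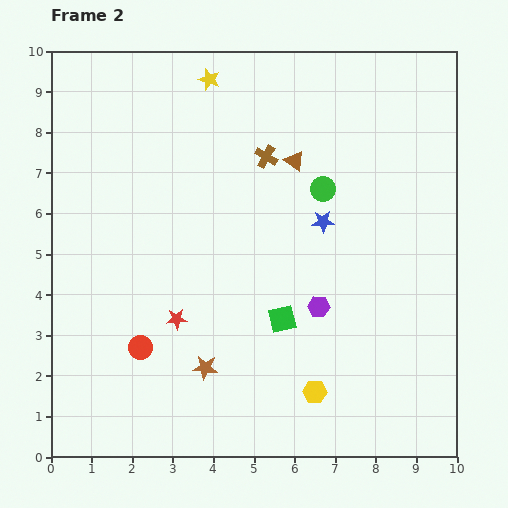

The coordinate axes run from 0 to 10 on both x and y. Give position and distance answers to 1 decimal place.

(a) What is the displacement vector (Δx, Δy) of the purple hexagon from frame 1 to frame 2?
(-2.1, -1.2)

The purple hexagon was at (8.7, 4.9) in frame 1 and (6.6, 3.7) in frame 2.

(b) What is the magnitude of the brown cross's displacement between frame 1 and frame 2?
1.6

The brown cross moved from (3.8, 7.8) to (5.3, 7.4), a distance of √(1.5² + 0.4²) ≈ 1.6.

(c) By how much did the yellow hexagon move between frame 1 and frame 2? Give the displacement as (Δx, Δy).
(-2.7, 0.0)

The yellow hexagon was at (9.2, 1.6) in frame 1 and (6.5, 1.6) in frame 2.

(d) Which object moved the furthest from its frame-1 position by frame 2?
the brown triangle

(moved 3.9; next 3.4)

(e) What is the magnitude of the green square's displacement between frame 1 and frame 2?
3.4

The green square moved from (3.9, 6.3) to (5.7, 3.4), a distance of √(1.8² + 2.9²) ≈ 3.4.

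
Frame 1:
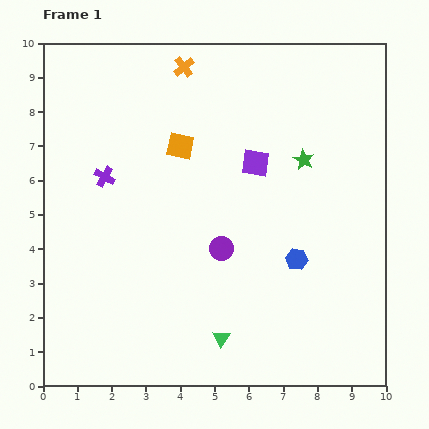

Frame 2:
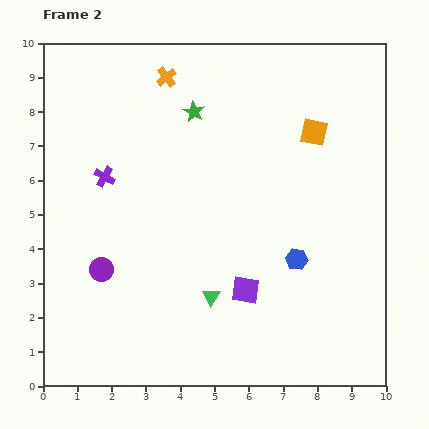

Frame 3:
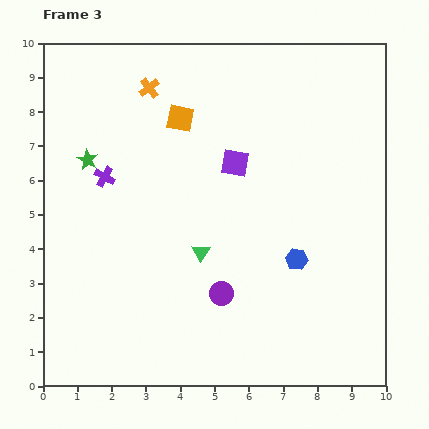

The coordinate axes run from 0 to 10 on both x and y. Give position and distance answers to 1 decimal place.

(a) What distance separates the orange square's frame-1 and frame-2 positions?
3.9

The orange square moved from (4.0, 7.0) to (7.9, 7.4), a distance of √(3.9² + 0.4²) ≈ 3.9.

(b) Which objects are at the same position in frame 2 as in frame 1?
the blue hexagon, the purple cross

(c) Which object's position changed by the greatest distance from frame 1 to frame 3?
the green star

(moved 6.3; next 2.6)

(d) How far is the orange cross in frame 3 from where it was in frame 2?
0.6

The orange cross moved from (3.6, 9.0) to (3.1, 8.7), a distance of √(0.5² + 0.3²) ≈ 0.6.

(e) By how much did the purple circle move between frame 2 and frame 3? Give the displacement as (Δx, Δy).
(3.5, -0.7)

The purple circle was at (1.7, 3.4) in frame 2 and (5.2, 2.7) in frame 3.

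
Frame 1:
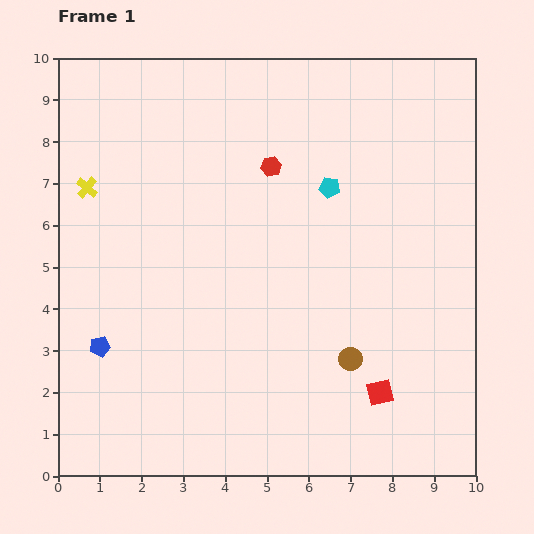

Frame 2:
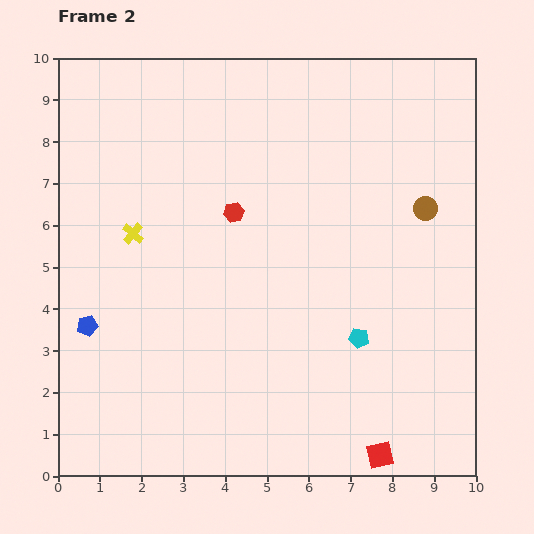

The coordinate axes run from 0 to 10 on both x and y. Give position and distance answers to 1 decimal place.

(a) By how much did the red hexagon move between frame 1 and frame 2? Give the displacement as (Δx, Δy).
(-0.9, -1.1)

The red hexagon was at (5.1, 7.4) in frame 1 and (4.2, 6.3) in frame 2.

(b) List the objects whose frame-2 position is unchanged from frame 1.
none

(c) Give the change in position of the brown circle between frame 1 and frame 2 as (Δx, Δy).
(1.8, 3.6)

The brown circle was at (7.0, 2.8) in frame 1 and (8.8, 6.4) in frame 2.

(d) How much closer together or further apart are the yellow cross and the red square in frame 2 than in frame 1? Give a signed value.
-0.6

Distance in frame 1: 8.5. Distance in frame 2: 7.9.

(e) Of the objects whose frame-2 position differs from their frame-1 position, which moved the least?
the blue pentagon

(moved 0.6)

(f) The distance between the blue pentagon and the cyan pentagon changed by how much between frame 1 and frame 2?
-0.2

Distance in frame 1: 6.7. Distance in frame 2: 6.5.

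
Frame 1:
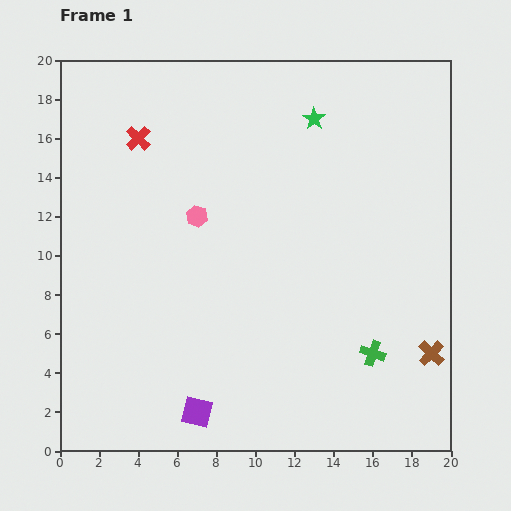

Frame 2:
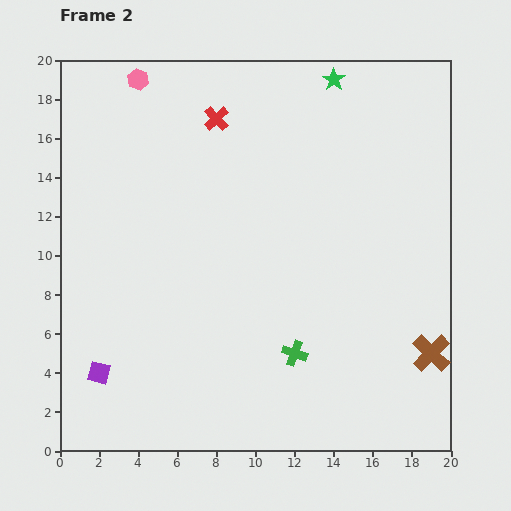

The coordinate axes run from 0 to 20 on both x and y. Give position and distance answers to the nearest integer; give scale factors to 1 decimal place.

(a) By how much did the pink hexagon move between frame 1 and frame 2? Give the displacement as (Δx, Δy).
(-3, 7)

The pink hexagon was at (7, 12) in frame 1 and (4, 19) in frame 2.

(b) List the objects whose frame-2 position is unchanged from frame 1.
the brown cross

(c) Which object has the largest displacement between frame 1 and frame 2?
the pink hexagon

(moved 8; next 5)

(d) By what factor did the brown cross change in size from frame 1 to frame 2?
1.5×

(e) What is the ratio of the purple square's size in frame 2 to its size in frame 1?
0.7×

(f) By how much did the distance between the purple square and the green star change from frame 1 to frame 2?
+3

Distance in frame 1: 16. Distance in frame 2: 19.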